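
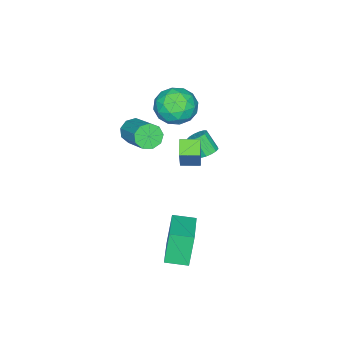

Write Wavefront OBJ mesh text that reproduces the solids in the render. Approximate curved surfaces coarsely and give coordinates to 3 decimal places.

v -1.962 -2.833 1.495
v -1.231 -2.826 0.545
v -2.909 -4.354 0.755
v -2.178 -4.347 -0.195
v -1.758 -4.662 0.882
v -1.172 -3.721 1.34
v -2.968 -3.459 -0.04
v -2.382 -2.518 0.418
v -1.853 -3.212 -0.403
v -1.105 -3.956 0.166
v -3.035 -3.224 1.134
v -2.287 -3.968 1.703
v -1.513 -2.696 1.085
v -2.627 -4.484 0.215
v -2.38 -4.669 0.848
v -1.95 -4.665 0.289
v -1.478 -3.222 1.552
v -1.049 -3.218 0.994
v -1.359 -4.297 1.192
v -3.091 -3.962 0.306
v -2.662 -3.958 -0.252
v -2.19 -2.515 1.011
v -1.76 -2.511 0.452
v -2.781 -2.883 0.108
v -1.449 -2.919 -0.031
v -2.006 -3.813 -0.466
v -2.47 -3.291 -0.375
v -2.126 -2.738 -0.106
v -1.009 -3.356 0.304
v -1.566 -4.25 -0.131
v -1.319 -4.435 0.502
v -0.975 -3.882 0.771
v -1.375 -3.583 -0.254
v -2.574 -2.93 1.431
v -3.131 -3.824 0.996
v -3.165 -3.298 0.529
v -2.821 -2.745 0.798
v -2.134 -3.367 1.766
v -2.691 -4.261 1.331
v -2.014 -4.442 1.406
v -1.67 -3.889 1.675
v -2.765 -3.597 1.554
v 0.808 -0.108 1.079
v 1.71 0.461 2.853
v 1.47 0.337 0.6
v 2.372 0.905 2.374
v 1.348 -0.925 1.066
v 2.25 -0.357 2.84
v 2.01 -0.481 0.587
v 2.912 0.088 2.361
v 1.3 -3.681 1.074
v 1.781 -4.175 1.369
v 2.721 -2.633 2.42
v 2.24 -2.139 2.126
v 1.968 -3.99 0.929
v 2.908 -2.447 1.98
v 1.842 -3.659 0.557
v 2.783 -2.117 1.608
v 1.463 -3.339 0.427
v 2.403 -1.797 1.478
v 1.007 -3.179 0.6
v 1.948 -1.637 1.651
v 0.688 -3.254 0.995
v 1.629 -1.712 2.046
v 0.656 -3.529 1.427
v 1.596 -1.986 2.478
v 0.924 -3.875 1.694
v 1.865 -2.332 2.745
v 1.369 -4.13 1.671
v 2.309 -2.588 2.723
v 3.245 -0.404 -4.491
v 2.73 -0.445 -2.715
v 2.656 0.62 -4.638
v 2.141 0.579 -2.862
v 4.999 0.681 -3.958
v 4.484 0.64 -2.182
v 4.41 1.705 -4.105
v 3.895 1.664 -2.329
v 0.318 -0 0.572
v 0.789 -0.235 0.414
v 0.754 -0.935 1.351
v 0.282 -0.7 1.508
v 0.867 -0.017 0.579
v 0.832 -0.717 1.516
v 0.798 0.206 0.743
v 0.763 -0.494 1.68
v 0.6 0.373 0.861
v 0.565 -0.327 1.798
v 0.326 0.44 0.901
v 0.291 -0.26 1.838
v 0.05 0.39 0.853
v 0.015 -0.31 1.79
v -0.154 0.235 0.729
v -0.189 -0.465 1.666
v -0.232 0.017 0.564
v -0.267 -0.683 1.501
v -0.163 -0.206 0.4
v -0.198 -0.906 1.337
v 0.035 -0.373 0.282
v 0 -1.073 1.219
v 0.309 -0.44 0.242
v 0.274 -1.14 1.179
v 0.585 -0.39 0.29
v 0.55 -1.09 1.227
f 1 38 17
f 38 12 41
f 17 41 6
f 38 41 17
f 1 17 13
f 17 6 18
f 13 18 2
f 17 18 13
f 1 13 22
f 13 2 23
f 22 23 8
f 13 23 22
f 1 22 34
f 22 8 37
f 34 37 11
f 22 37 34
f 1 34 38
f 34 11 42
f 38 42 12
f 34 42 38
f 2 18 29
f 18 6 32
f 29 32 10
f 18 32 29
f 6 41 19
f 41 12 40
f 19 40 5
f 41 40 19
f 12 42 39
f 42 11 35
f 39 35 3
f 42 35 39
f 11 37 36
f 37 8 24
f 36 24 7
f 37 24 36
f 8 23 28
f 23 2 25
f 28 25 9
f 23 25 28
f 4 30 16
f 30 10 31
f 16 31 5
f 30 31 16
f 4 16 14
f 16 5 15
f 14 15 3
f 16 15 14
f 4 14 21
f 14 3 20
f 21 20 7
f 14 20 21
f 4 21 26
f 21 7 27
f 26 27 9
f 21 27 26
f 4 26 30
f 26 9 33
f 30 33 10
f 26 33 30
f 5 31 19
f 31 10 32
f 19 32 6
f 31 32 19
f 3 15 39
f 15 5 40
f 39 40 12
f 15 40 39
f 7 20 36
f 20 3 35
f 36 35 11
f 20 35 36
f 9 27 28
f 27 7 24
f 28 24 8
f 27 24 28
f 10 33 29
f 33 9 25
f 29 25 2
f 33 25 29
f 44 46 43
f 47 44 43
f 43 46 45
f 45 47 43
f 44 50 46
f 48 44 47
f 48 50 44
f 46 50 45
f 49 47 45
f 45 50 49
f 49 48 47
f 50 48 49
f 52 51 55
f 52 55 53
f 53 55 56
f 53 56 54
f 55 51 57
f 55 57 56
f 56 57 58
f 56 58 54
f 57 51 59
f 57 59 58
f 58 59 60
f 58 60 54
f 59 51 61
f 59 61 60
f 60 61 62
f 60 62 54
f 61 51 63
f 61 63 62
f 62 63 64
f 62 64 54
f 63 51 65
f 63 65 64
f 64 65 66
f 64 66 54
f 65 51 67
f 65 67 66
f 66 67 68
f 66 68 54
f 67 51 69
f 67 69 68
f 68 69 70
f 68 70 54
f 69 51 52
f 69 52 70
f 70 52 53
f 70 53 54
f 72 74 71
f 75 72 71
f 71 74 73
f 73 75 71
f 72 78 74
f 76 72 75
f 76 78 72
f 74 78 73
f 77 75 73
f 73 78 77
f 77 76 75
f 78 76 77
f 80 79 83
f 80 83 81
f 81 83 84
f 81 84 82
f 83 79 85
f 83 85 84
f 84 85 86
f 84 86 82
f 85 79 87
f 85 87 86
f 86 87 88
f 86 88 82
f 87 79 89
f 87 89 88
f 88 89 90
f 88 90 82
f 89 79 91
f 89 91 90
f 90 91 92
f 90 92 82
f 91 79 93
f 91 93 92
f 92 93 94
f 92 94 82
f 93 79 95
f 93 95 94
f 94 95 96
f 94 96 82
f 95 79 97
f 95 97 96
f 96 97 98
f 96 98 82
f 97 79 99
f 97 99 98
f 98 99 100
f 98 100 82
f 99 79 101
f 99 101 100
f 100 101 102
f 100 102 82
f 101 79 103
f 101 103 102
f 102 103 104
f 102 104 82
f 103 79 80
f 103 80 104
f 104 80 81
f 104 81 82



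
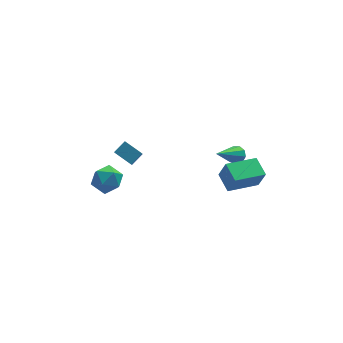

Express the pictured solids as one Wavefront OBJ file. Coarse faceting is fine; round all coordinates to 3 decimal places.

v -2.311 0.641 -1.118
v -2.469 0.128 -0.525
v -1.673 0.946 -0.684
v -1.83 0.433 -0.091
v -1.63 -0.113 -1.589
v -1.787 -0.626 -0.996
v -0.991 0.192 -1.155
v -1.149 -0.321 -0.562
v 4.53 1.816 -4.408
v 4.911 1.418 -4.26
v 3.15 0.984 -3.092
v 4.945 1.728 -4.027
v 4.786 2.08 -3.972
v 4.507 2.308 -4.121
v 4.239 2.305 -4.404
v 4.107 2.074 -4.689
v 4.173 1.721 -4.842
v 4.406 1.413 -4.792
v 4.698 1.293 -4.562
v -3.148 1.611 -3.515
v -2.425 1.48 -2.97
v -2.995 0.24 -4.05
v -2.272 0.109 -3.505
v -3.109 0.179 -3.145
v -3.204 1.026 -2.814
v -2.216 0.694 -4.206
v -2.311 1.541 -3.875
v -1.849 0.913 -3.397
v -2.401 0.595 -2.741
v -3.019 1.125 -4.279
v -3.571 0.807 -3.623
v 2.794 -2.142 -3.06
v 3.059 -2.463 -1.914
v 2.648 -1.043 -2.718
v 2.913 -1.365 -1.572
v 4.527 -1.815 -3.368
v 4.792 -2.137 -2.222
v 4.381 -0.717 -3.026
v 4.646 -1.038 -1.88
f 2 4 1
f 5 2 1
f 1 4 3
f 3 5 1
f 2 8 4
f 6 2 5
f 6 8 2
f 4 8 3
f 7 5 3
f 3 8 7
f 7 6 5
f 8 6 7
f 10 9 12
f 10 12 11
f 12 9 13
f 12 13 11
f 13 9 14
f 13 14 11
f 14 9 15
f 14 15 11
f 15 9 16
f 15 16 11
f 16 9 17
f 16 17 11
f 17 9 18
f 17 18 11
f 18 9 19
f 18 19 11
f 19 9 10
f 19 10 11
f 20 31 25
f 20 25 21
f 20 21 27
f 20 27 30
f 20 30 31
f 21 25 29
f 25 31 24
f 31 30 22
f 30 27 26
f 27 21 28
f 23 29 24
f 23 24 22
f 23 22 26
f 23 26 28
f 23 28 29
f 24 29 25
f 22 24 31
f 26 22 30
f 28 26 27
f 29 28 21
f 33 35 32
f 36 33 32
f 32 35 34
f 34 36 32
f 33 39 35
f 37 33 36
f 37 39 33
f 35 39 34
f 38 36 34
f 34 39 38
f 38 37 36
f 39 37 38



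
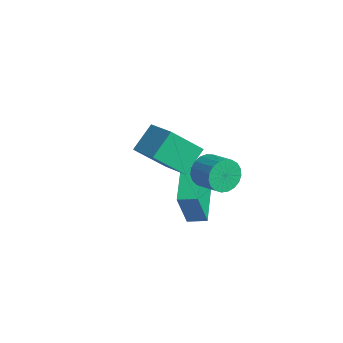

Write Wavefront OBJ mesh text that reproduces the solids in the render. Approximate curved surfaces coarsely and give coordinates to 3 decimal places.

v -0.864 0.516 -2.371
v -0.583 -0.185 -0.304
v -0.27 1.263 -2.198
v 0.011 0.563 -0.132
v 0.829 -0.683 -3.008
v 1.11 -1.383 -0.942
v 1.423 0.065 -2.836
v 1.704 -0.636 -0.769
v -1.322 -0.253 1.557
v -0.829 -0.51 1.142
v -1.711 -1.29 1.738
v -1.218 -1.547 1.323
v -1.046 -1.272 1.937
v -0.806 -0.631 1.825
v -1.734 -1.169 1.055
v -1.494 -0.528 0.943
v -1.084 -1.076 0.832
v -0.659 -1.14 1.377
v -1.881 -0.66 1.503
v -1.456 -0.724 2.048
v 1.183 0.138 0.578
v 1.504 -0.24 -0.198
v 2.797 -0.056 0.247
v 2.477 0.322 1.022
v 1.484 0.13 -0.292
v 2.777 0.314 0.153
v 1.412 0.502 -0.236
v 2.705 0.685 0.209
v 1.3 0.811 -0.04
v 2.594 0.994 0.405
v 1.169 1.003 0.264
v 2.462 1.186 0.709
v 1.04 1.046 0.621
v 2.333 1.229 1.066
v 0.935 0.932 0.971
v 2.229 1.115 1.416
v 0.874 0.681 1.253
v 2.167 0.864 1.698
v 0.866 0.336 1.418
v 2.159 0.519 1.863
v 0.913 -0.044 1.438
v 2.206 0.14 1.883
v 1.007 -0.391 1.309
v 2.3 -0.208 1.754
v 1.131 -0.647 1.053
v 2.424 -0.464 1.498
v 1.264 -0.768 0.715
v 2.558 -0.584 1.16
v 1.384 -0.731 0.354
v 2.677 -0.548 0.799
v 1.468 -0.545 0.031
v 2.762 -0.361 0.476
v 0.672 -3.355 3.062
v 0.277 -2.213 4.065
v 1.07 -1.939 1.606
v 0.675 -0.797 2.608
v 2.285 -3.263 3.592
v 1.89 -2.121 4.594
v 2.683 -1.847 2.135
v 2.288 -0.705 3.138
f 2 4 1
f 5 2 1
f 1 4 3
f 3 5 1
f 2 8 4
f 6 2 5
f 6 8 2
f 4 8 3
f 7 5 3
f 3 8 7
f 7 6 5
f 8 6 7
f 9 20 14
f 9 14 10
f 9 10 16
f 9 16 19
f 9 19 20
f 10 14 18
f 14 20 13
f 20 19 11
f 19 16 15
f 16 10 17
f 12 18 13
f 12 13 11
f 12 11 15
f 12 15 17
f 12 17 18
f 13 18 14
f 11 13 20
f 15 11 19
f 17 15 16
f 18 17 10
f 22 21 25
f 22 25 23
f 23 25 26
f 23 26 24
f 25 21 27
f 25 27 26
f 26 27 28
f 26 28 24
f 27 21 29
f 27 29 28
f 28 29 30
f 28 30 24
f 29 21 31
f 29 31 30
f 30 31 32
f 30 32 24
f 31 21 33
f 31 33 32
f 32 33 34
f 32 34 24
f 33 21 35
f 33 35 34
f 34 35 36
f 34 36 24
f 35 21 37
f 35 37 36
f 36 37 38
f 36 38 24
f 37 21 39
f 37 39 38
f 38 39 40
f 38 40 24
f 39 21 41
f 39 41 40
f 40 41 42
f 40 42 24
f 41 21 43
f 41 43 42
f 42 43 44
f 42 44 24
f 43 21 45
f 43 45 44
f 44 45 46
f 44 46 24
f 45 21 47
f 45 47 46
f 46 47 48
f 46 48 24
f 47 21 49
f 47 49 48
f 48 49 50
f 48 50 24
f 49 21 51
f 49 51 50
f 50 51 52
f 50 52 24
f 51 21 22
f 51 22 52
f 52 22 23
f 52 23 24
f 54 56 53
f 57 54 53
f 53 56 55
f 55 57 53
f 54 60 56
f 58 54 57
f 58 60 54
f 56 60 55
f 59 57 55
f 55 60 59
f 59 58 57
f 60 58 59



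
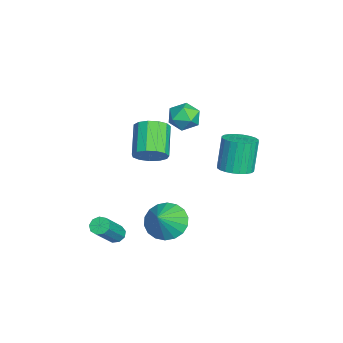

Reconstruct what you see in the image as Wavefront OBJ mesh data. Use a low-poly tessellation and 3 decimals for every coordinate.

v 0.742 -2.575 -3.984
v 1.013 -2.132 -4.015
v 2.25 -2.783 -2.488
v 1.978 -3.225 -2.456
v 0.746 -2.095 -3.783
v 1.983 -2.746 -2.256
v 0.477 -2.283 -3.645
v 1.714 -2.933 -2.117
v 0.332 -2.607 -3.665
v 1.568 -3.257 -2.138
v 0.378 -2.916 -3.835
v 1.615 -3.566 -2.307
v 0.595 -3.066 -4.074
v 1.832 -3.716 -2.547
v 0.88 -2.986 -4.271
v 2.117 -3.636 -2.744
v 1.101 -2.713 -4.333
v 2.337 -3.364 -2.806
v 1.153 -2.376 -4.232
v 2.39 -3.027 -2.705
v 0.811 -0.208 -3.005
v 1.58 -0.245 -3.763
v 1.849 -0.592 -1.935
v 1.597 0.213 -3.616
v 1.458 0.586 -3.347
v 1.192 0.803 -3.011
v 0.85 0.82 -2.674
v 0.5 0.633 -2.402
v 0.212 0.279 -2.25
v 0.043 -0.171 -2.247
v 0.025 -0.628 -2.395
v 0.164 -1.002 -2.663
v 0.43 -1.218 -3
v 0.772 -1.235 -3.337
v 1.122 -1.048 -3.609
v 1.41 -0.694 -3.761
v -3.255 3.051 -2.18
v -2.408 2.884 -1.891
v -2.979 3.101 -0.092
v -3.825 3.269 -0.38
v -2.399 3.237 -1.931
v -2.97 3.454 -0.131
v -2.521 3.561 -2.008
v -3.092 3.779 -0.209
v -2.754 3.808 -2.112
v -3.325 4.025 -0.313
v -3.063 3.94 -2.226
v -3.634 4.157 -0.427
v -3.402 3.936 -2.333
v -3.973 4.153 -0.534
v -3.718 3.798 -2.417
v -4.289 4.015 -0.618
v -3.963 3.546 -2.464
v -4.534 3.763 -0.665
v -4.101 3.219 -2.468
v -4.672 3.436 -0.669
v -4.11 2.866 -2.429
v -4.681 3.083 -0.629
v -3.988 2.541 -2.351
v -4.559 2.759 -0.552
v -3.755 2.295 -2.247
v -4.326 2.512 -0.448
v -3.446 2.163 -2.133
v -4.017 2.38 -0.334
v -3.107 2.167 -2.026
v -3.678 2.384 -0.227
v -2.791 2.305 -1.942
v -3.362 2.522 -0.143
v -2.546 2.557 -1.895
v -3.117 2.774 -0.096
v -3.483 1.114 1.614
v -2.867 1.297 2.22
v -2.873 -0.157 1.38
v -2.257 0.026 1.986
v -3.093 -0.113 2.234
v -3.47 0.672 2.379
v -2.27 0.468 1.221
v -2.647 1.253 1.366
v -2.117 0.898 1.977
v -2.626 0.539 2.603
v -3.114 0.601 0.997
v -3.623 0.242 1.623
v 0.673 -0.919 1.458
v 1.145 -0.615 2.11
v -0.322 -0.577 3.153
v -0.793 -0.881 2.502
v 0.982 -0.228 1.867
v -0.485 -0.191 2.911
v 0.721 -0.061 1.495
v -0.745 -0.023 2.538
v 0.445 -0.166 1.111
v -1.021 -0.129 2.154
v 0.241 -0.51 0.837
v -1.225 -0.473 1.88
v 0.175 -0.984 0.76
v -1.291 -0.947 1.804
v 0.267 -1.437 0.906
v -1.2 -1.4 1.949
v 0.487 -1.726 1.226
v -0.979 -1.688 2.27
v 0.767 -1.758 1.621
v -0.699 -1.721 2.664
v 1.017 -1.524 1.963
v -0.449 -1.486 3.007
v 1.158 -1.098 2.146
v -0.309 -1.06 3.189
f 2 1 5
f 2 5 3
f 3 5 6
f 3 6 4
f 5 1 7
f 5 7 6
f 6 7 8
f 6 8 4
f 7 1 9
f 7 9 8
f 8 9 10
f 8 10 4
f 9 1 11
f 9 11 10
f 10 11 12
f 10 12 4
f 11 1 13
f 11 13 12
f 12 13 14
f 12 14 4
f 13 1 15
f 13 15 14
f 14 15 16
f 14 16 4
f 15 1 17
f 15 17 16
f 16 17 18
f 16 18 4
f 17 1 19
f 17 19 18
f 18 19 20
f 18 20 4
f 19 1 2
f 19 2 20
f 20 2 3
f 20 3 4
f 22 21 24
f 22 24 23
f 24 21 25
f 24 25 23
f 25 21 26
f 25 26 23
f 26 21 27
f 26 27 23
f 27 21 28
f 27 28 23
f 28 21 29
f 28 29 23
f 29 21 30
f 29 30 23
f 30 21 31
f 30 31 23
f 31 21 32
f 31 32 23
f 32 21 33
f 32 33 23
f 33 21 34
f 33 34 23
f 34 21 35
f 34 35 23
f 35 21 36
f 35 36 23
f 36 21 22
f 36 22 23
f 38 37 41
f 38 41 39
f 39 41 42
f 39 42 40
f 41 37 43
f 41 43 42
f 42 43 44
f 42 44 40
f 43 37 45
f 43 45 44
f 44 45 46
f 44 46 40
f 45 37 47
f 45 47 46
f 46 47 48
f 46 48 40
f 47 37 49
f 47 49 48
f 48 49 50
f 48 50 40
f 49 37 51
f 49 51 50
f 50 51 52
f 50 52 40
f 51 37 53
f 51 53 52
f 52 53 54
f 52 54 40
f 53 37 55
f 53 55 54
f 54 55 56
f 54 56 40
f 55 37 57
f 55 57 56
f 56 57 58
f 56 58 40
f 57 37 59
f 57 59 58
f 58 59 60
f 58 60 40
f 59 37 61
f 59 61 60
f 60 61 62
f 60 62 40
f 61 37 63
f 61 63 62
f 62 63 64
f 62 64 40
f 63 37 65
f 63 65 64
f 64 65 66
f 64 66 40
f 65 37 67
f 65 67 66
f 66 67 68
f 66 68 40
f 67 37 69
f 67 69 68
f 68 69 70
f 68 70 40
f 69 37 38
f 69 38 70
f 70 38 39
f 70 39 40
f 71 82 76
f 71 76 72
f 71 72 78
f 71 78 81
f 71 81 82
f 72 76 80
f 76 82 75
f 82 81 73
f 81 78 77
f 78 72 79
f 74 80 75
f 74 75 73
f 74 73 77
f 74 77 79
f 74 79 80
f 75 80 76
f 73 75 82
f 77 73 81
f 79 77 78
f 80 79 72
f 84 83 87
f 84 87 85
f 85 87 88
f 85 88 86
f 87 83 89
f 87 89 88
f 88 89 90
f 88 90 86
f 89 83 91
f 89 91 90
f 90 91 92
f 90 92 86
f 91 83 93
f 91 93 92
f 92 93 94
f 92 94 86
f 93 83 95
f 93 95 94
f 94 95 96
f 94 96 86
f 95 83 97
f 95 97 96
f 96 97 98
f 96 98 86
f 97 83 99
f 97 99 98
f 98 99 100
f 98 100 86
f 99 83 101
f 99 101 100
f 100 101 102
f 100 102 86
f 101 83 103
f 101 103 102
f 102 103 104
f 102 104 86
f 103 83 105
f 103 105 104
f 104 105 106
f 104 106 86
f 105 83 84
f 105 84 106
f 106 84 85
f 106 85 86



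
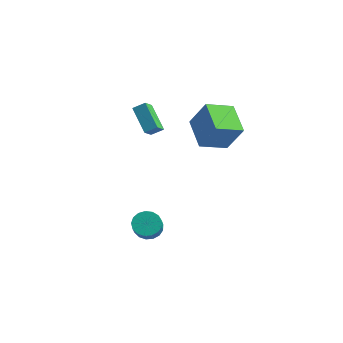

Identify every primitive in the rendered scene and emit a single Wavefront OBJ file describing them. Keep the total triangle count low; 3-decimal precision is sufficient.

v 1.306 -3.09 -3.628
v 1.837 -2.458 -3.478
v 2.646 -3.417 -2.301
v 2.114 -4.05 -2.452
v 1.536 -2.394 -3.219
v 2.345 -3.353 -2.043
v 1.182 -2.49 -3.054
v 1.991 -3.449 -1.877
v 0.857 -2.723 -3.02
v 1.666 -3.683 -1.844
v 0.634 -3.041 -3.126
v 1.443 -4 -1.95
v 0.565 -3.37 -3.347
v 1.374 -4.329 -2.17
v 0.666 -3.635 -3.632
v 1.475 -4.594 -2.456
v 0.913 -3.775 -3.916
v 1.722 -4.734 -2.74
v 1.25 -3.758 -4.135
v 2.059 -4.717 -2.958
v 1.6 -3.589 -4.237
v 2.409 -4.548 -3.06
v 1.883 -3.305 -4.2
v 2.691 -4.264 -3.023
v 2.033 -2.972 -4.032
v 2.842 -3.931 -2.855
v 2.016 -2.666 -3.771
v 2.825 -3.625 -2.595
v 0.544 -2.534 3.417
v -0.865 -2.015 4.549
v 0.349 -1.823 2.849
v -1.059 -1.305 3.981
v 1.059 -2.055 3.839
v -0.349 -1.537 4.971
v 0.865 -1.345 3.271
v -0.544 -0.826 4.403
v 2.997 1.453 1.407
v 2.338 -0.108 1.982
v 1.351 2.455 2.242
v 0.692 0.893 2.817
v 4.008 1.667 3.143
v 3.349 0.105 3.718
v 2.362 2.668 3.978
v 1.703 1.107 4.553
f 2 1 5
f 2 5 3
f 3 5 6
f 3 6 4
f 5 1 7
f 5 7 6
f 6 7 8
f 6 8 4
f 7 1 9
f 7 9 8
f 8 9 10
f 8 10 4
f 9 1 11
f 9 11 10
f 10 11 12
f 10 12 4
f 11 1 13
f 11 13 12
f 12 13 14
f 12 14 4
f 13 1 15
f 13 15 14
f 14 15 16
f 14 16 4
f 15 1 17
f 15 17 16
f 16 17 18
f 16 18 4
f 17 1 19
f 17 19 18
f 18 19 20
f 18 20 4
f 19 1 21
f 19 21 20
f 20 21 22
f 20 22 4
f 21 1 23
f 21 23 22
f 22 23 24
f 22 24 4
f 23 1 25
f 23 25 24
f 24 25 26
f 24 26 4
f 25 1 27
f 25 27 26
f 26 27 28
f 26 28 4
f 27 1 2
f 27 2 28
f 28 2 3
f 28 3 4
f 30 32 29
f 33 30 29
f 29 32 31
f 31 33 29
f 30 36 32
f 34 30 33
f 34 36 30
f 32 36 31
f 35 33 31
f 31 36 35
f 35 34 33
f 36 34 35
f 38 40 37
f 41 38 37
f 37 40 39
f 39 41 37
f 38 44 40
f 42 38 41
f 42 44 38
f 40 44 39
f 43 41 39
f 39 44 43
f 43 42 41
f 44 42 43



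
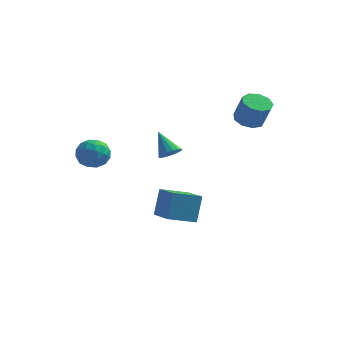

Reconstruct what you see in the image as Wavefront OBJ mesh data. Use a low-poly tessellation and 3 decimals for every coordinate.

v 3.643 3.754 1.476
v 4.364 3.527 1.157
v 4.878 3.239 2.526
v 4.157 3.466 2.844
v 4.369 4.076 1.271
v 4.883 3.788 2.639
v 4.034 4.475 1.481
v 4.548 4.187 2.849
v 3.516 4.536 1.688
v 4.031 4.248 3.056
v 3.058 4.231 1.796
v 3.572 3.943 3.164
v 2.873 3.703 1.754
v 3.387 3.415 3.123
v 3.049 3.199 1.582
v 3.563 2.911 2.951
v 3.502 2.955 1.36
v 4.016 2.666 2.729
v 4.021 3.084 1.192
v 4.536 2.796 2.561
v 0.975 -0.795 0.754
v 1.224 -1.191 1.16
v 0.165 -0.185 1.846
v 1.408 -0.959 1.166
v 1.492 -0.688 1.078
v 1.458 -0.442 0.916
v 1.314 -0.277 0.716
v 1.091 -0.23 0.525
v 0.842 -0.313 0.387
v 0.623 -0.506 0.332
v 0.485 -0.765 0.375
v 0.459 -1.031 0.504
v 0.551 -1.243 0.69
v 0.74 -1.352 0.891
v 0.983 -1.333 1.06
v -0.47 1.075 -4.599
v -0.391 1.761 -3.123
v 0.806 1.828 -5.019
v 0.885 2.515 -3.542
v 0.735 -0.575 -3.898
v 0.814 0.112 -2.421
v 2.011 0.179 -4.317
v 2.09 0.865 -2.841
v -3.002 -1.407 0.834
v -2.389 -1.532 1.502
v -2.591 -2.688 0.218
v -1.978 -2.813 0.886
v -2.872 -2.863 1.071
v -3.127 -2.071 1.452
v -1.853 -2.149 0.268
v -2.108 -1.357 0.649
v -1.679 -1.99 1.152
v -2.309 -2.431 1.648
v -2.671 -1.789 0.072
v -3.301 -2.23 0.568
v -2.732 -1.357 1.222
v -2.248 -2.863 0.498
v -2.774 -2.892 0.607
v -2.413 -2.965 0.999
v -3.165 -1.674 1.193
v -2.805 -1.747 1.585
v -3.089 -2.529 1.332
v -2.175 -2.473 0.135
v -1.815 -2.546 0.527
v -2.567 -1.255 0.721
v -2.206 -1.328 1.113
v -1.891 -1.691 0.388
v -1.954 -1.699 1.409
v -1.712 -2.453 1.047
v -1.639 -2.063 0.684
v -1.789 -1.597 0.908
v -2.324 -1.959 1.701
v -2.082 -2.712 1.338
v -2.608 -2.741 1.447
v -2.758 -2.276 1.671
v -1.907 -2.228 1.495
v -2.898 -1.508 0.382
v -2.656 -2.261 0.019
v -2.222 -1.944 0.049
v -2.372 -1.479 0.273
v -3.268 -1.767 0.673
v -3.026 -2.521 0.311
v -3.191 -2.623 0.812
v -3.341 -2.157 1.036
v -3.073 -1.992 0.225
f 2 1 5
f 2 5 3
f 3 5 6
f 3 6 4
f 5 1 7
f 5 7 6
f 6 7 8
f 6 8 4
f 7 1 9
f 7 9 8
f 8 9 10
f 8 10 4
f 9 1 11
f 9 11 10
f 10 11 12
f 10 12 4
f 11 1 13
f 11 13 12
f 12 13 14
f 12 14 4
f 13 1 15
f 13 15 14
f 14 15 16
f 14 16 4
f 15 1 17
f 15 17 16
f 16 17 18
f 16 18 4
f 17 1 19
f 17 19 18
f 18 19 20
f 18 20 4
f 19 1 2
f 19 2 20
f 20 2 3
f 20 3 4
f 22 21 24
f 22 24 23
f 24 21 25
f 24 25 23
f 25 21 26
f 25 26 23
f 26 21 27
f 26 27 23
f 27 21 28
f 27 28 23
f 28 21 29
f 28 29 23
f 29 21 30
f 29 30 23
f 30 21 31
f 30 31 23
f 31 21 32
f 31 32 23
f 32 21 33
f 32 33 23
f 33 21 34
f 33 34 23
f 34 21 35
f 34 35 23
f 35 21 22
f 35 22 23
f 37 39 36
f 40 37 36
f 36 39 38
f 38 40 36
f 37 43 39
f 41 37 40
f 41 43 37
f 39 43 38
f 42 40 38
f 38 43 42
f 42 41 40
f 43 41 42
f 44 81 60
f 81 55 84
f 60 84 49
f 81 84 60
f 44 60 56
f 60 49 61
f 56 61 45
f 60 61 56
f 44 56 65
f 56 45 66
f 65 66 51
f 56 66 65
f 44 65 77
f 65 51 80
f 77 80 54
f 65 80 77
f 44 77 81
f 77 54 85
f 81 85 55
f 77 85 81
f 45 61 72
f 61 49 75
f 72 75 53
f 61 75 72
f 49 84 62
f 84 55 83
f 62 83 48
f 84 83 62
f 55 85 82
f 85 54 78
f 82 78 46
f 85 78 82
f 54 80 79
f 80 51 67
f 79 67 50
f 80 67 79
f 51 66 71
f 66 45 68
f 71 68 52
f 66 68 71
f 47 73 59
f 73 53 74
f 59 74 48
f 73 74 59
f 47 59 57
f 59 48 58
f 57 58 46
f 59 58 57
f 47 57 64
f 57 46 63
f 64 63 50
f 57 63 64
f 47 64 69
f 64 50 70
f 69 70 52
f 64 70 69
f 47 69 73
f 69 52 76
f 73 76 53
f 69 76 73
f 48 74 62
f 74 53 75
f 62 75 49
f 74 75 62
f 46 58 82
f 58 48 83
f 82 83 55
f 58 83 82
f 50 63 79
f 63 46 78
f 79 78 54
f 63 78 79
f 52 70 71
f 70 50 67
f 71 67 51
f 70 67 71
f 53 76 72
f 76 52 68
f 72 68 45
f 76 68 72



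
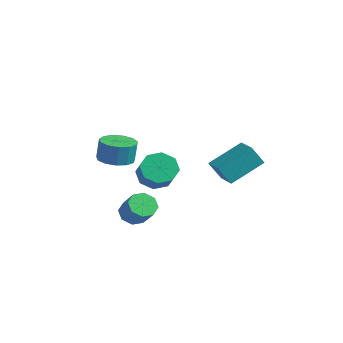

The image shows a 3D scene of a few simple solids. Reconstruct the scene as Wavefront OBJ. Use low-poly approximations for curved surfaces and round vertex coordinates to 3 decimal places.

v -0.284 0.243 -0.516
v 0.17 -0.298 -1.238
v 1.079 -0.804 -0.286
v 0.624 -0.263 0.436
v 0.479 0.407 -1.157
v 1.387 -0.1 -0.205
v 0.341 1.015 -0.701
v 1.249 0.508 0.251
v -0.164 1.172 -0.137
v 0.744 0.665 0.815
v -0.739 0.784 0.206
v 0.17 0.278 1.158
v -1.047 0.08 0.125
v -0.139 -0.427 1.077
v -0.909 -0.528 -0.331
v -0.001 -1.035 0.621
v -0.404 -0.685 -0.895
v 0.504 -1.192 0.057
v 0.637 -3.096 2.005
v 1.368 -3.685 2.052
v 1.415 -3.532 3.242
v 0.683 -2.944 3.195
v 1.571 -3.2 1.982
v 1.617 -3.047 3.171
v 1.476 -2.683 1.919
v 1.523 -2.53 3.109
v 1.115 -2.297 1.884
v 1.162 -2.144 3.073
v 0.603 -2.165 1.887
v 0.649 -2.012 3.076
v 0.1 -2.328 1.928
v 0.147 -2.175 3.117
v -0.231 -2.736 1.993
v -0.185 -2.583 3.182
v -0.288 -3.258 2.062
v -0.241 -3.105 3.252
v -0.05 -3.729 2.114
v -0.004 -3.576 3.303
v 0.405 -3.999 2.13
v 0.452 -3.846 3.32
v 0.934 -3.982 2.108
v 0.981 -3.829 3.297
v 1.488 -2.743 -1.493
v 1.918 -3.183 -1.972
v 2.862 -3.357 -0.967
v 2.432 -2.917 -0.487
v 2.059 -2.604 -2.005
v 3.003 -2.778 -1
v 1.866 -2.107 -1.738
v 2.81 -2.28 -0.732
v 1.451 -1.982 -1.327
v 2.395 -2.155 -0.322
v 1.058 -2.303 -1.013
v 2.002 -2.477 -0.008
v 0.917 -2.882 -0.98
v 1.861 -3.056 0.025
v 1.11 -3.38 -1.248
v 2.054 -3.553 -0.242
v 1.525 -3.505 -1.658
v 2.469 -3.678 -0.653
v 2.979 1.481 0.664
v 3.461 3.276 1.705
v 1.789 1.928 0.445
v 2.271 3.723 1.486
v 3.369 1.997 -0.406
v 3.851 3.792 0.635
v 2.179 2.444 -0.625
v 2.661 4.239 0.416
f 2 1 5
f 2 5 3
f 3 5 6
f 3 6 4
f 5 1 7
f 5 7 6
f 6 7 8
f 6 8 4
f 7 1 9
f 7 9 8
f 8 9 10
f 8 10 4
f 9 1 11
f 9 11 10
f 10 11 12
f 10 12 4
f 11 1 13
f 11 13 12
f 12 13 14
f 12 14 4
f 13 1 15
f 13 15 14
f 14 15 16
f 14 16 4
f 15 1 17
f 15 17 16
f 16 17 18
f 16 18 4
f 17 1 2
f 17 2 18
f 18 2 3
f 18 3 4
f 20 19 23
f 20 23 21
f 21 23 24
f 21 24 22
f 23 19 25
f 23 25 24
f 24 25 26
f 24 26 22
f 25 19 27
f 25 27 26
f 26 27 28
f 26 28 22
f 27 19 29
f 27 29 28
f 28 29 30
f 28 30 22
f 29 19 31
f 29 31 30
f 30 31 32
f 30 32 22
f 31 19 33
f 31 33 32
f 32 33 34
f 32 34 22
f 33 19 35
f 33 35 34
f 34 35 36
f 34 36 22
f 35 19 37
f 35 37 36
f 36 37 38
f 36 38 22
f 37 19 39
f 37 39 38
f 38 39 40
f 38 40 22
f 39 19 41
f 39 41 40
f 40 41 42
f 40 42 22
f 41 19 20
f 41 20 42
f 42 20 21
f 42 21 22
f 44 43 47
f 44 47 45
f 45 47 48
f 45 48 46
f 47 43 49
f 47 49 48
f 48 49 50
f 48 50 46
f 49 43 51
f 49 51 50
f 50 51 52
f 50 52 46
f 51 43 53
f 51 53 52
f 52 53 54
f 52 54 46
f 53 43 55
f 53 55 54
f 54 55 56
f 54 56 46
f 55 43 57
f 55 57 56
f 56 57 58
f 56 58 46
f 57 43 59
f 57 59 58
f 58 59 60
f 58 60 46
f 59 43 44
f 59 44 60
f 60 44 45
f 60 45 46
f 62 64 61
f 65 62 61
f 61 64 63
f 63 65 61
f 62 68 64
f 66 62 65
f 66 68 62
f 64 68 63
f 67 65 63
f 63 68 67
f 67 66 65
f 68 66 67



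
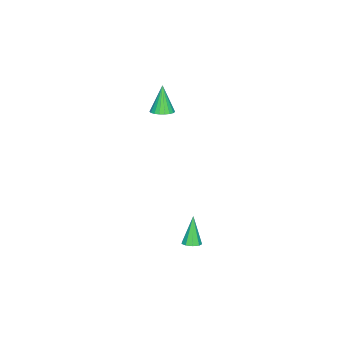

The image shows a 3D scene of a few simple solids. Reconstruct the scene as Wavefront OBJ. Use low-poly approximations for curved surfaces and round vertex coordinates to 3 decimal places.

v 3.607 2.254 -4.588
v 4.123 2.165 -4.391
v 2.913 2.006 -2.892
v 4.038 2.538 -4.371
v 3.751 2.778 -4.453
v 3.397 2.774 -4.598
v 3.141 2.526 -4.739
v 3.103 2.151 -4.81
v 3.3 1.825 -4.777
v 3.642 1.7 -4.656
v 3.966 1.834 -4.503
v -0.161 -1.451 2.555
v 0.483 -1.292 2.779
v -0.699 -1.709 4.285
v 0.354 -1.032 2.778
v 0.135 -0.843 2.738
v -0.134 -0.76 2.667
v -0.408 -0.796 2.576
v -0.64 -0.946 2.481
v -0.788 -1.182 2.4
v -0.828 -1.465 2.345
v -0.753 -1.746 2.327
v -0.575 -1.975 2.348
v -0.326 -2.114 2.405
v -0.048 -2.138 2.488
v 0.211 -2.043 2.582
v 0.405 -1.846 2.672
v 0.501 -1.581 2.742
f 2 1 4
f 2 4 3
f 4 1 5
f 4 5 3
f 5 1 6
f 5 6 3
f 6 1 7
f 6 7 3
f 7 1 8
f 7 8 3
f 8 1 9
f 8 9 3
f 9 1 10
f 9 10 3
f 10 1 11
f 10 11 3
f 11 1 2
f 11 2 3
f 13 12 15
f 13 15 14
f 15 12 16
f 15 16 14
f 16 12 17
f 16 17 14
f 17 12 18
f 17 18 14
f 18 12 19
f 18 19 14
f 19 12 20
f 19 20 14
f 20 12 21
f 20 21 14
f 21 12 22
f 21 22 14
f 22 12 23
f 22 23 14
f 23 12 24
f 23 24 14
f 24 12 25
f 24 25 14
f 25 12 26
f 25 26 14
f 26 12 27
f 26 27 14
f 27 12 28
f 27 28 14
f 28 12 13
f 28 13 14



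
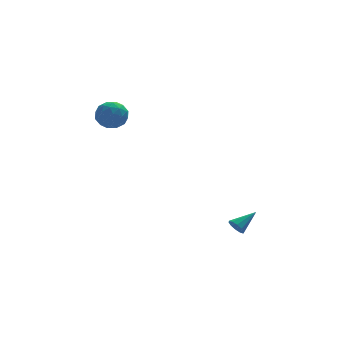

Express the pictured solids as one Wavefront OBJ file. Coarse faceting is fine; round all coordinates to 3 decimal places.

v -4.222 2.822 4.141
v -3.637 3.339 3.645
v -3.623 1.581 3.555
v -3.038 2.098 3.059
v -2.949 2.052 3.979
v -3.319 2.819 4.341
v -3.941 2.101 2.859
v -4.311 2.868 3.221
v -3.463 2.893 2.853
v -2.85 2.863 3.545
v -4.41 2.057 3.655
v -3.797 2.027 4.347
v -3.982 3.189 3.944
v -3.278 1.731 3.256
v -3.226 1.703 3.796
v -2.882 2.007 3.505
v -3.795 2.884 4.353
v -3.451 3.187 4.062
v -3.047 2.431 4.258
v -3.809 1.733 3.138
v -3.465 2.036 2.847
v -4.378 2.913 3.695
v -4.034 3.217 3.404
v -4.213 2.489 2.942
v -3.536 3.231 3.187
v -3.184 2.502 2.843
v -3.715 2.504 2.725
v -3.932 2.955 2.938
v -3.175 3.213 3.594
v -2.823 2.484 3.249
v -2.771 2.457 3.79
v -2.988 2.907 4.003
v -3.073 2.951 3.128
v -4.437 2.436 3.951
v -4.085 1.707 3.606
v -4.272 2.013 3.197
v -4.489 2.463 3.41
v -4.076 2.418 4.357
v -3.724 1.689 4.013
v -3.328 1.965 4.262
v -3.545 2.416 4.475
v -4.187 1.969 4.072
v 2.099 -0.763 -3.559
v 2.386 -1.199 -3.731
v 3.261 -0.277 -2.841
v 2.424 -0.95 -3.96
v 2.338 -0.631 -4.036
v 2.16 -0.361 -3.93
v 1.958 -0.245 -3.682
v 1.811 -0.327 -3.387
v 1.773 -0.575 -3.157
v 1.859 -0.895 -3.081
v 2.037 -1.164 -3.188
v 2.239 -1.28 -3.436
f 1 38 17
f 38 12 41
f 17 41 6
f 38 41 17
f 1 17 13
f 17 6 18
f 13 18 2
f 17 18 13
f 1 13 22
f 13 2 23
f 22 23 8
f 13 23 22
f 1 22 34
f 22 8 37
f 34 37 11
f 22 37 34
f 1 34 38
f 34 11 42
f 38 42 12
f 34 42 38
f 2 18 29
f 18 6 32
f 29 32 10
f 18 32 29
f 6 41 19
f 41 12 40
f 19 40 5
f 41 40 19
f 12 42 39
f 42 11 35
f 39 35 3
f 42 35 39
f 11 37 36
f 37 8 24
f 36 24 7
f 37 24 36
f 8 23 28
f 23 2 25
f 28 25 9
f 23 25 28
f 4 30 16
f 30 10 31
f 16 31 5
f 30 31 16
f 4 16 14
f 16 5 15
f 14 15 3
f 16 15 14
f 4 14 21
f 14 3 20
f 21 20 7
f 14 20 21
f 4 21 26
f 21 7 27
f 26 27 9
f 21 27 26
f 4 26 30
f 26 9 33
f 30 33 10
f 26 33 30
f 5 31 19
f 31 10 32
f 19 32 6
f 31 32 19
f 3 15 39
f 15 5 40
f 39 40 12
f 15 40 39
f 7 20 36
f 20 3 35
f 36 35 11
f 20 35 36
f 9 27 28
f 27 7 24
f 28 24 8
f 27 24 28
f 10 33 29
f 33 9 25
f 29 25 2
f 33 25 29
f 44 43 46
f 44 46 45
f 46 43 47
f 46 47 45
f 47 43 48
f 47 48 45
f 48 43 49
f 48 49 45
f 49 43 50
f 49 50 45
f 50 43 51
f 50 51 45
f 51 43 52
f 51 52 45
f 52 43 53
f 52 53 45
f 53 43 54
f 53 54 45
f 54 43 44
f 54 44 45



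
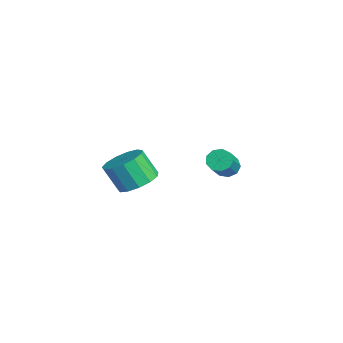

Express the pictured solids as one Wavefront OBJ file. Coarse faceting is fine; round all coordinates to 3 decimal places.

v 2.516 -3.6 2.731
v 3.339 -4.268 2.69
v 2.886 -4.908 4.027
v 2.064 -4.24 4.069
v 3.529 -3.785 2.986
v 3.076 -4.425 4.323
v 3.397 -3.243 3.201
v 2.945 -3.883 4.538
v 2.986 -2.815 3.266
v 2.534 -3.455 4.604
v 2.426 -2.636 3.162
v 1.973 -3.276 4.5
v 1.894 -2.763 2.922
v 1.442 -3.403 4.259
v 1.56 -3.156 2.62
v 1.108 -3.796 3.958
v 1.53 -3.69 2.355
v 1.077 -4.33 3.692
v 1.812 -4.195 2.208
v 1.36 -4.835 3.545
v 2.318 -4.512 2.228
v 1.866 -5.152 3.565
v 2.887 -4.539 2.408
v 2.435 -5.179 3.745
v -2.996 2.166 -0.202
v -2.516 2.123 -0.71
v -1.224 1.371 0.574
v -1.704 1.414 1.082
v -2.486 2.548 -0.491
v -1.194 1.796 0.792
v -2.694 2.794 -0.137
v -1.402 2.042 1.146
v -3.043 2.747 0.187
v -1.752 1.994 1.47
v -3.371 2.427 0.329
v -2.079 1.675 1.612
v -3.522 1.986 0.223
v -2.231 1.233 1.506
v -3.428 1.629 -0.082
v -2.136 0.876 1.201
v -3.131 1.523 -0.443
v -1.839 0.771 0.841
v -2.771 1.718 -0.69
v -1.479 0.966 0.593
f 2 1 5
f 2 5 3
f 3 5 6
f 3 6 4
f 5 1 7
f 5 7 6
f 6 7 8
f 6 8 4
f 7 1 9
f 7 9 8
f 8 9 10
f 8 10 4
f 9 1 11
f 9 11 10
f 10 11 12
f 10 12 4
f 11 1 13
f 11 13 12
f 12 13 14
f 12 14 4
f 13 1 15
f 13 15 14
f 14 15 16
f 14 16 4
f 15 1 17
f 15 17 16
f 16 17 18
f 16 18 4
f 17 1 19
f 17 19 18
f 18 19 20
f 18 20 4
f 19 1 21
f 19 21 20
f 20 21 22
f 20 22 4
f 21 1 23
f 21 23 22
f 22 23 24
f 22 24 4
f 23 1 2
f 23 2 24
f 24 2 3
f 24 3 4
f 26 25 29
f 26 29 27
f 27 29 30
f 27 30 28
f 29 25 31
f 29 31 30
f 30 31 32
f 30 32 28
f 31 25 33
f 31 33 32
f 32 33 34
f 32 34 28
f 33 25 35
f 33 35 34
f 34 35 36
f 34 36 28
f 35 25 37
f 35 37 36
f 36 37 38
f 36 38 28
f 37 25 39
f 37 39 38
f 38 39 40
f 38 40 28
f 39 25 41
f 39 41 40
f 40 41 42
f 40 42 28
f 41 25 43
f 41 43 42
f 42 43 44
f 42 44 28
f 43 25 26
f 43 26 44
f 44 26 27
f 44 27 28



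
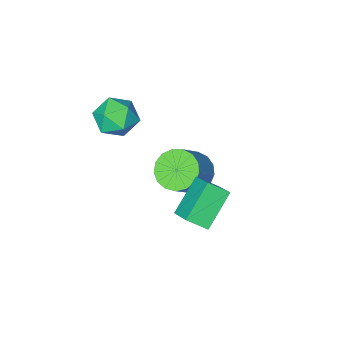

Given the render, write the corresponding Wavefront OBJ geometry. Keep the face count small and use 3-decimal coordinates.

v 2.212 -2.547 2.941
v 2.806 -1.796 3.446
v 3.454 -2.704 1.714
v 4.048 -1.953 2.219
v 3.903 -2.924 2.675
v 3.136 -2.827 3.433
v 3.124 -1.673 1.727
v 2.357 -1.576 2.485
v 3.37 -1.255 2.696
v 3.851 -2.029 3.281
v 2.409 -2.471 1.879
v 2.89 -3.245 2.464
v -0.32 -1.723 -2.907
v 0.149 -1.043 -3.588
v 1.268 -0.538 -2.314
v 0.8 -1.217 -1.633
v -0.223 -0.764 -3.373
v 0.897 -0.259 -2.098
v -0.616 -0.704 -3.05
v 0.504 -0.199 -1.776
v -0.942 -0.878 -2.695
v 0.178 -0.373 -1.421
v -1.125 -1.245 -2.389
v -0.005 -0.74 -1.115
v -1.124 -1.722 -2.201
v -0.004 -1.216 -0.927
v -0.938 -2.198 -2.175
v 0.181 -1.693 -0.901
v -0.611 -2.566 -2.317
v 0.509 -2.061 -1.042
v -0.217 -2.74 -2.594
v 0.902 -2.235 -1.319
v 0.153 -2.682 -2.942
v 1.273 -2.177 -1.668
v 0.415 -2.403 -3.283
v 1.535 -1.898 -2.009
v 0.509 -1.969 -3.538
v 1.629 -1.464 -2.263
v 0.413 -1.478 -3.648
v 1.532 -0.973 -2.374
v 0.096 0.981 -1.201
v 0.336 2.267 -0.314
v 1.55 1.575 -2.455
v 1.791 2.86 -1.568
v 0.849 0.42 -0.592
v 1.09 1.705 0.295
v 2.304 1.013 -1.846
v 2.544 2.299 -0.959
f 1 12 6
f 1 6 2
f 1 2 8
f 1 8 11
f 1 11 12
f 2 6 10
f 6 12 5
f 12 11 3
f 11 8 7
f 8 2 9
f 4 10 5
f 4 5 3
f 4 3 7
f 4 7 9
f 4 9 10
f 5 10 6
f 3 5 12
f 7 3 11
f 9 7 8
f 10 9 2
f 14 13 17
f 14 17 15
f 15 17 18
f 15 18 16
f 17 13 19
f 17 19 18
f 18 19 20
f 18 20 16
f 19 13 21
f 19 21 20
f 20 21 22
f 20 22 16
f 21 13 23
f 21 23 22
f 22 23 24
f 22 24 16
f 23 13 25
f 23 25 24
f 24 25 26
f 24 26 16
f 25 13 27
f 25 27 26
f 26 27 28
f 26 28 16
f 27 13 29
f 27 29 28
f 28 29 30
f 28 30 16
f 29 13 31
f 29 31 30
f 30 31 32
f 30 32 16
f 31 13 33
f 31 33 32
f 32 33 34
f 32 34 16
f 33 13 35
f 33 35 34
f 34 35 36
f 34 36 16
f 35 13 37
f 35 37 36
f 36 37 38
f 36 38 16
f 37 13 39
f 37 39 38
f 38 39 40
f 38 40 16
f 39 13 14
f 39 14 40
f 40 14 15
f 40 15 16
f 42 44 41
f 45 42 41
f 41 44 43
f 43 45 41
f 42 48 44
f 46 42 45
f 46 48 42
f 44 48 43
f 47 45 43
f 43 48 47
f 47 46 45
f 48 46 47



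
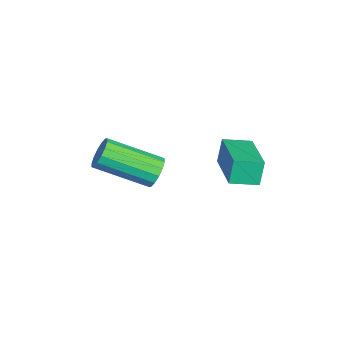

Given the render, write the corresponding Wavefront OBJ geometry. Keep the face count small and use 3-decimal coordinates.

v -1.718 2.287 3.205
v -1.979 2.474 4.173
v -1.764 3.345 2.989
v -2.025 3.531 3.957
v 0.185 2.469 3.683
v -0.076 2.655 4.651
v 0.139 3.526 3.467
v -0.122 3.713 4.435
v -1.905 0.189 2.564
v -1.604 -0.109 2.058
v -1.975 -2.067 2.989
v -2.275 -1.769 3.496
v -1.356 -0.048 2.284
v -1.726 -2.006 3.216
v -1.255 0.077 2.586
v -1.625 -1.882 3.518
v -1.328 0.231 2.882
v -1.698 -1.727 3.813
v -1.555 0.374 3.092
v -1.926 -1.584 4.024
v -1.877 0.468 3.162
v -2.247 -1.49 4.093
v -2.205 0.487 3.071
v -2.576 -1.471 4.002
v -2.454 0.426 2.844
v -2.824 -1.532 3.776
v -2.555 0.302 2.542
v -2.925 -1.657 3.474
v -2.482 0.147 2.247
v -2.852 -1.811 3.178
v -2.254 0.004 2.036
v -2.625 -1.954 2.968
v -1.933 -0.09 1.967
v -2.303 -2.048 2.898
f 2 4 1
f 5 2 1
f 1 4 3
f 3 5 1
f 2 8 4
f 6 2 5
f 6 8 2
f 4 8 3
f 7 5 3
f 3 8 7
f 7 6 5
f 8 6 7
f 10 9 13
f 10 13 11
f 11 13 14
f 11 14 12
f 13 9 15
f 13 15 14
f 14 15 16
f 14 16 12
f 15 9 17
f 15 17 16
f 16 17 18
f 16 18 12
f 17 9 19
f 17 19 18
f 18 19 20
f 18 20 12
f 19 9 21
f 19 21 20
f 20 21 22
f 20 22 12
f 21 9 23
f 21 23 22
f 22 23 24
f 22 24 12
f 23 9 25
f 23 25 24
f 24 25 26
f 24 26 12
f 25 9 27
f 25 27 26
f 26 27 28
f 26 28 12
f 27 9 29
f 27 29 28
f 28 29 30
f 28 30 12
f 29 9 31
f 29 31 30
f 30 31 32
f 30 32 12
f 31 9 33
f 31 33 32
f 32 33 34
f 32 34 12
f 33 9 10
f 33 10 34
f 34 10 11
f 34 11 12



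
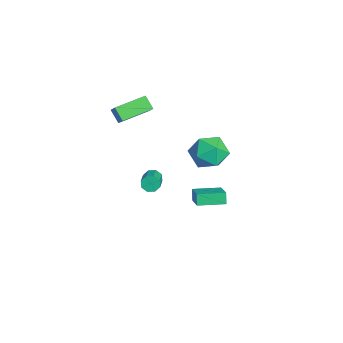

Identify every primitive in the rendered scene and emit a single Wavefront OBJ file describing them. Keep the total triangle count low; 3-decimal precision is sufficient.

v -1.571 2.403 -4.626
v -1.932 2.476 -3.904
v -1.422 4.104 -4.722
v -1.783 4.177 -4
v -0.217 2.323 -3.94
v -0.578 2.396 -3.218
v -0.068 4.024 -4.036
v -0.429 4.097 -3.314
v -2.485 -2.114 3.611
v -1.709 -2.034 4.372
v -2.979 -0.253 3.918
v -2.204 -0.173 4.68
v -1.836 -1.827 2.92
v -1.061 -1.747 3.682
v -2.331 0.034 3.228
v -1.555 0.114 3.989
v -0.931 3.863 0.365
v 0.25 4.092 0.744
v -0.65 1.868 0.696
v 0.531 2.097 1.075
v -0.443 2.476 1.782
v -0.617 3.709 1.577
v 0.217 2.251 -0.137
v 0.043 3.484 -0.342
v 0.96 3.096 0.434
v 0.552 3.236 1.62
v -0.952 2.724 -0.18
v -1.36 2.864 1.006
v 1.28 -0.613 0.38
v 1.459 -0.846 -0.097
v 2.899 -1.299 0.663
v 2.72 -1.067 1.14
v 1.571 -0.433 -0.063
v 3.011 -0.887 0.697
v 1.513 -0.126 0.23
v 2.952 -0.58 0.99
v 1.318 -0.105 0.611
v 2.758 -0.558 1.371
v 1.101 -0.381 0.857
v 2.541 -0.834 1.617
v 0.989 -0.793 0.823
v 2.429 -1.247 1.583
v 1.048 -1.1 0.53
v 2.487 -1.554 1.29
v 1.242 -1.122 0.149
v 2.682 -1.575 0.909
f 2 4 1
f 5 2 1
f 1 4 3
f 3 5 1
f 2 8 4
f 6 2 5
f 6 8 2
f 4 8 3
f 7 5 3
f 3 8 7
f 7 6 5
f 8 6 7
f 10 12 9
f 13 10 9
f 9 12 11
f 11 13 9
f 10 16 12
f 14 10 13
f 14 16 10
f 12 16 11
f 15 13 11
f 11 16 15
f 15 14 13
f 16 14 15
f 17 28 22
f 17 22 18
f 17 18 24
f 17 24 27
f 17 27 28
f 18 22 26
f 22 28 21
f 28 27 19
f 27 24 23
f 24 18 25
f 20 26 21
f 20 21 19
f 20 19 23
f 20 23 25
f 20 25 26
f 21 26 22
f 19 21 28
f 23 19 27
f 25 23 24
f 26 25 18
f 30 29 33
f 30 33 31
f 31 33 34
f 31 34 32
f 33 29 35
f 33 35 34
f 34 35 36
f 34 36 32
f 35 29 37
f 35 37 36
f 36 37 38
f 36 38 32
f 37 29 39
f 37 39 38
f 38 39 40
f 38 40 32
f 39 29 41
f 39 41 40
f 40 41 42
f 40 42 32
f 41 29 43
f 41 43 42
f 42 43 44
f 42 44 32
f 43 29 45
f 43 45 44
f 44 45 46
f 44 46 32
f 45 29 30
f 45 30 46
f 46 30 31
f 46 31 32



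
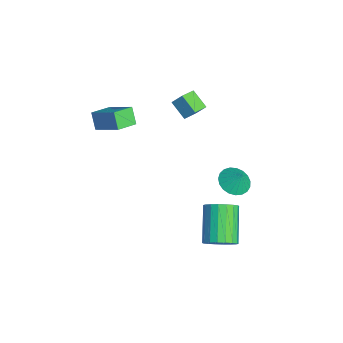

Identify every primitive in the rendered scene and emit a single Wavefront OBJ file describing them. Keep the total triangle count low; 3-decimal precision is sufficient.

v -2.234 0.626 2.03
v -1.959 1.095 2.696
v -1.4 1.082 1.365
v -1.126 1.552 2.031
v -1.634 -0.092 2.289
v -1.36 0.378 2.955
v -0.801 0.365 1.624
v -0.526 0.834 2.29
v -3 -3.902 1.008
v -1.841 -2.966 1.89
v -3.592 -2.871 0.693
v -2.434 -1.936 1.574
v -2.406 -3.824 0.146
v -1.248 -2.889 1.027
v -2.999 -2.794 -0.17
v -1.84 -1.858 0.712
v 1.085 2.484 -2.165
v 1.878 2.341 -2.494
v 1.495 2.756 -1.295
v 1.824 2.689 -2.577
v 1.642 3.001 -2.589
v 1.363 3.224 -2.528
v 1.037 3.319 -2.404
v 0.719 3.269 -2.239
v 0.464 3.084 -2.061
v 0.317 2.795 -1.901
v 0.302 2.452 -1.787
v 0.423 2.114 -1.738
v 0.659 1.841 -1.763
v 0.968 1.678 -1.858
v 1.297 1.655 -2.005
v 1.59 1.775 -2.181
v 1.796 2.018 -2.353
v 3.422 1.199 -4.679
v 3.921 0.924 -3.995
v 2.277 1.366 -2.617
v 1.778 1.641 -3.301
v 4.007 1.31 -4.017
v 2.363 1.753 -2.639
v 3.976 1.674 -4.17
v 2.332 2.117 -2.792
v 3.836 1.944 -4.424
v 2.192 2.386 -3.046
v 3.614 2.067 -4.728
v 1.97 2.509 -3.35
v 3.354 2.017 -5.023
v 1.71 2.459 -3.645
v 3.107 1.805 -5.249
v 1.463 2.247 -3.871
v 2.923 1.474 -5.363
v 1.279 1.916 -3.985
v 2.837 1.087 -5.341
v 1.193 1.53 -3.963
v 2.868 0.723 -5.188
v 1.224 1.166 -3.81
v 3.008 0.454 -4.934
v 1.364 0.896 -3.556
v 3.23 0.331 -4.63
v 1.586 0.773 -3.252
v 3.49 0.381 -4.335
v 1.846 0.823 -2.957
v 3.737 0.593 -4.109
v 2.093 1.035 -2.731
f 2 4 1
f 5 2 1
f 1 4 3
f 3 5 1
f 2 8 4
f 6 2 5
f 6 8 2
f 4 8 3
f 7 5 3
f 3 8 7
f 7 6 5
f 8 6 7
f 10 12 9
f 13 10 9
f 9 12 11
f 11 13 9
f 10 16 12
f 14 10 13
f 14 16 10
f 12 16 11
f 15 13 11
f 11 16 15
f 15 14 13
f 16 14 15
f 18 17 20
f 18 20 19
f 20 17 21
f 20 21 19
f 21 17 22
f 21 22 19
f 22 17 23
f 22 23 19
f 23 17 24
f 23 24 19
f 24 17 25
f 24 25 19
f 25 17 26
f 25 26 19
f 26 17 27
f 26 27 19
f 27 17 28
f 27 28 19
f 28 17 29
f 28 29 19
f 29 17 30
f 29 30 19
f 30 17 31
f 30 31 19
f 31 17 32
f 31 32 19
f 32 17 33
f 32 33 19
f 33 17 18
f 33 18 19
f 35 34 38
f 35 38 36
f 36 38 39
f 36 39 37
f 38 34 40
f 38 40 39
f 39 40 41
f 39 41 37
f 40 34 42
f 40 42 41
f 41 42 43
f 41 43 37
f 42 34 44
f 42 44 43
f 43 44 45
f 43 45 37
f 44 34 46
f 44 46 45
f 45 46 47
f 45 47 37
f 46 34 48
f 46 48 47
f 47 48 49
f 47 49 37
f 48 34 50
f 48 50 49
f 49 50 51
f 49 51 37
f 50 34 52
f 50 52 51
f 51 52 53
f 51 53 37
f 52 34 54
f 52 54 53
f 53 54 55
f 53 55 37
f 54 34 56
f 54 56 55
f 55 56 57
f 55 57 37
f 56 34 58
f 56 58 57
f 57 58 59
f 57 59 37
f 58 34 60
f 58 60 59
f 59 60 61
f 59 61 37
f 60 34 62
f 60 62 61
f 61 62 63
f 61 63 37
f 62 34 35
f 62 35 63
f 63 35 36
f 63 36 37



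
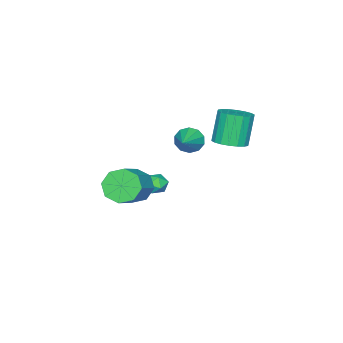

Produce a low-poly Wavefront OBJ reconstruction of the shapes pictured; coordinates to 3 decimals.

v -0.075 -0.808 -2.266
v 0.506 -1.387 -2.922
v 2.216 -0.932 -1.809
v 1.635 -0.352 -1.154
v 0.453 -0.62 -3.154
v 2.163 -0.164 -2.041
v 0.091 0.038 -2.867
v 1.8 0.493 -1.754
v -0.368 0.2 -2.228
v 1.341 0.655 -1.115
v -0.656 -0.228 -1.611
v 1.054 0.227 -0.498
v -0.603 -0.996 -1.379
v 1.107 -0.54 -0.266
v -0.24 -1.653 -1.666
v 1.469 -1.198 -0.553
v 0.219 -1.815 -2.305
v 1.928 -1.36 -1.192
v -2.97 -0.974 -4.377
v -2.521 -0.891 -3.84
v -3.279 -1.989 -3.96
v -2.83 -1.906 -3.423
v -3.406 -1.503 -3.466
v -3.215 -0.876 -3.723
v -2.585 -2.004 -4.077
v -2.394 -1.377 -4.334
v -2.283 -1.528 -3.655
v -2.79 -1.218 -3.278
v -3.01 -1.662 -4.522
v -3.517 -1.352 -4.145
v -1.734 3.725 1.623
v -1.172 3.019 1.803
v -1.864 2.91 3.537
v -2.426 3.615 3.357
v -0.948 3.344 1.913
v -1.64 3.235 3.647
v -0.88 3.744 1.965
v -1.572 3.635 3.699
v -0.981 4.141 1.95
v -1.674 4.032 3.684
v -1.231 4.455 1.87
v -1.924 4.346 3.603
v -1.581 4.624 1.741
v -2.273 4.515 3.474
v -1.961 4.615 1.589
v -2.653 4.506 3.322
v -2.296 4.43 1.443
v -2.988 4.321 3.177
v -2.52 4.105 1.333
v -3.212 3.996 3.067
v -2.588 3.705 1.281
v -3.28 3.596 3.015
v -2.486 3.308 1.296
v -3.179 3.199 3.03
v -2.236 2.994 1.377
v -2.929 2.885 3.11
v -1.887 2.825 1.506
v -2.579 2.716 3.239
v -1.507 2.834 1.658
v -2.199 2.725 3.391
v -2.191 1.065 0.632
v -1.781 0.806 0.008
v -0.709 1.635 1.368
v -1.915 1.267 -0.08
v -2.154 1.651 0.103
v -2.407 1.811 0.489
v -2.577 1.687 0.929
v -2.601 1.325 1.256
v -2.467 0.863 1.344
v -2.228 0.479 1.161
v -1.975 0.319 0.775
v -1.805 0.443 0.335
f 2 1 5
f 2 5 3
f 3 5 6
f 3 6 4
f 5 1 7
f 5 7 6
f 6 7 8
f 6 8 4
f 7 1 9
f 7 9 8
f 8 9 10
f 8 10 4
f 9 1 11
f 9 11 10
f 10 11 12
f 10 12 4
f 11 1 13
f 11 13 12
f 12 13 14
f 12 14 4
f 13 1 15
f 13 15 14
f 14 15 16
f 14 16 4
f 15 1 17
f 15 17 16
f 16 17 18
f 16 18 4
f 17 1 2
f 17 2 18
f 18 2 3
f 18 3 4
f 19 30 24
f 19 24 20
f 19 20 26
f 19 26 29
f 19 29 30
f 20 24 28
f 24 30 23
f 30 29 21
f 29 26 25
f 26 20 27
f 22 28 23
f 22 23 21
f 22 21 25
f 22 25 27
f 22 27 28
f 23 28 24
f 21 23 30
f 25 21 29
f 27 25 26
f 28 27 20
f 32 31 35
f 32 35 33
f 33 35 36
f 33 36 34
f 35 31 37
f 35 37 36
f 36 37 38
f 36 38 34
f 37 31 39
f 37 39 38
f 38 39 40
f 38 40 34
f 39 31 41
f 39 41 40
f 40 41 42
f 40 42 34
f 41 31 43
f 41 43 42
f 42 43 44
f 42 44 34
f 43 31 45
f 43 45 44
f 44 45 46
f 44 46 34
f 45 31 47
f 45 47 46
f 46 47 48
f 46 48 34
f 47 31 49
f 47 49 48
f 48 49 50
f 48 50 34
f 49 31 51
f 49 51 50
f 50 51 52
f 50 52 34
f 51 31 53
f 51 53 52
f 52 53 54
f 52 54 34
f 53 31 55
f 53 55 54
f 54 55 56
f 54 56 34
f 55 31 57
f 55 57 56
f 56 57 58
f 56 58 34
f 57 31 59
f 57 59 58
f 58 59 60
f 58 60 34
f 59 31 32
f 59 32 60
f 60 32 33
f 60 33 34
f 62 61 64
f 62 64 63
f 64 61 65
f 64 65 63
f 65 61 66
f 65 66 63
f 66 61 67
f 66 67 63
f 67 61 68
f 67 68 63
f 68 61 69
f 68 69 63
f 69 61 70
f 69 70 63
f 70 61 71
f 70 71 63
f 71 61 72
f 71 72 63
f 72 61 62
f 72 62 63



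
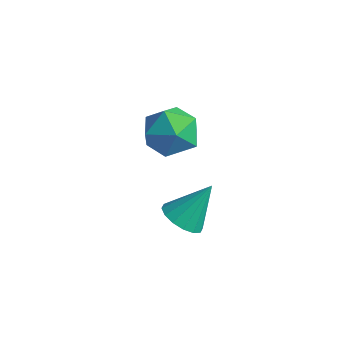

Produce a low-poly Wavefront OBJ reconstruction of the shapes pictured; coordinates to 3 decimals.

v 2.916 -0.315 0.22
v 3.35 -0.048 -0.116
v 3.244 0.415 1.22
v 3.092 0.129 -0.161
v 2.787 0.186 -0.103
v 2.517 0.11 0.041
v 2.353 -0.08 0.233
v 2.341 -0.333 0.422
v 2.483 -0.581 0.556
v 2.741 -0.758 0.601
v 3.046 -0.816 0.543
v 3.316 -0.739 0.399
v 3.479 -0.549 0.207
v 3.492 -0.296 0.018
v -0.354 3.248 0.004
v 0.484 3.05 0.198
v -0.424 2.11 -0.858
v 0.414 1.912 -0.664
v -0.213 1.827 -0.048
v -0.17 2.53 0.484
v 0.23 2.63 -1.144
v 0.273 3.333 -0.612
v 0.845 2.668 -0.512
v 0.572 2.172 0.165
v -0.512 2.988 -0.825
v -0.785 2.492 -0.148
f 2 1 4
f 2 4 3
f 4 1 5
f 4 5 3
f 5 1 6
f 5 6 3
f 6 1 7
f 6 7 3
f 7 1 8
f 7 8 3
f 8 1 9
f 8 9 3
f 9 1 10
f 9 10 3
f 10 1 11
f 10 11 3
f 11 1 12
f 11 12 3
f 12 1 13
f 12 13 3
f 13 1 14
f 13 14 3
f 14 1 2
f 14 2 3
f 15 26 20
f 15 20 16
f 15 16 22
f 15 22 25
f 15 25 26
f 16 20 24
f 20 26 19
f 26 25 17
f 25 22 21
f 22 16 23
f 18 24 19
f 18 19 17
f 18 17 21
f 18 21 23
f 18 23 24
f 19 24 20
f 17 19 26
f 21 17 25
f 23 21 22
f 24 23 16



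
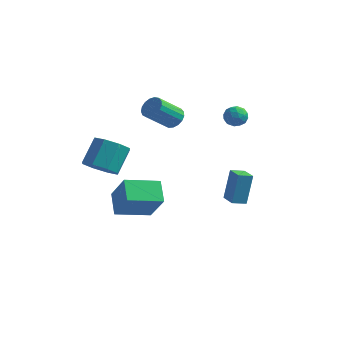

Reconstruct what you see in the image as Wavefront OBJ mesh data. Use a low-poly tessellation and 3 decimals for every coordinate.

v -4.339 0.652 -3.154
v -3.216 0.063 -1.406
v -2.884 2.065 -3.613
v -1.761 1.477 -1.864
v -3.599 -0.377 -3.976
v -2.476 -0.965 -2.227
v -2.144 1.037 -4.434
v -1.021 0.448 -2.686
v -2.138 3.781 1.796
v -1.617 3.282 1.632
v -2.361 2.1 2.86
v -2.882 2.599 3.024
v -1.475 3.468 1.897
v -2.219 2.286 3.125
v -1.484 3.726 2.14
v -2.229 2.544 3.368
v -1.644 3.997 2.303
v -2.389 2.815 3.531
v -1.916 4.218 2.351
v -2.661 3.036 3.579
v -2.24 4.339 2.271
v -2.985 3.157 3.499
v -2.54 4.332 2.083
v -3.284 3.15 3.311
v -2.747 4.199 1.829
v -3.492 3.017 3.056
v -2.815 3.97 1.567
v -3.56 2.788 2.795
v -2.728 3.698 1.358
v -3.473 2.516 2.586
v -2.506 3.445 1.249
v -3.25 2.263 2.477
v -2.199 3.269 1.266
v -2.944 2.087 2.494
v -1.878 3.21 1.404
v -2.623 2.028 2.632
v 2.175 2.806 4.158
v 2.801 2.496 4.064
v 1.699 2.064 3.436
v 2.325 1.754 3.342
v 1.993 1.698 3.962
v 2.288 2.158 4.408
v 2.212 2.402 3.092
v 2.507 2.862 3.538
v 2.824 2.247 3.406
v 2.688 1.812 3.943
v 1.812 2.748 3.557
v 1.676 2.313 4.094
v 2.53 2.717 4.174
v 1.97 1.843 3.326
v 1.775 1.811 3.69
v 2.143 1.629 3.635
v 2.228 2.517 4.376
v 2.596 2.335 4.321
v 2.121 1.866 4.261
v 1.904 2.225 3.179
v 2.272 2.043 3.124
v 2.357 2.931 3.865
v 2.725 2.749 3.81
v 2.379 2.694 3.239
v 2.911 2.388 3.732
v 2.631 1.951 3.308
v 2.565 2.332 3.161
v 2.738 2.602 3.423
v 2.831 2.132 4.048
v 2.552 1.695 3.624
v 2.357 1.663 3.988
v 2.53 1.933 4.25
v 2.845 1.985 3.661
v 1.948 2.865 3.876
v 1.669 2.428 3.452
v 1.97 2.627 3.25
v 2.143 2.897 3.512
v 1.869 2.609 4.192
v 1.589 2.172 3.768
v 1.762 1.958 4.077
v 1.935 2.228 4.339
v 1.655 2.575 3.839
v 2.981 0.396 -1.651
v 3.064 0.981 0.155
v 2.177 1.078 -1.835
v 2.259 1.663 -0.029
v 3.541 0.997 -1.871
v 3.623 1.582 -0.065
v 2.736 1.679 -2.055
v 2.819 2.264 -0.249
v -3.457 -2.082 0.547
v -2.704 -1.551 0.003
v -2.61 -0.367 1.289
v -3.363 -0.898 1.833
v -3.46 -1.294 -0.177
v -3.366 -0.111 1.108
v -4.215 -1.499 0.066
v -4.121 -0.316 1.352
v -4.525 -2.045 0.592
v -4.432 -0.862 1.877
v -4.21 -2.613 1.091
v -4.116 -1.429 2.377
v -3.454 -2.869 1.272
v -3.36 -1.686 2.557
v -2.699 -2.664 1.028
v -2.605 -1.481 2.314
v -2.388 -2.118 0.503
v -2.295 -0.935 1.788
f 2 4 1
f 5 2 1
f 1 4 3
f 3 5 1
f 2 8 4
f 6 2 5
f 6 8 2
f 4 8 3
f 7 5 3
f 3 8 7
f 7 6 5
f 8 6 7
f 10 9 13
f 10 13 11
f 11 13 14
f 11 14 12
f 13 9 15
f 13 15 14
f 14 15 16
f 14 16 12
f 15 9 17
f 15 17 16
f 16 17 18
f 16 18 12
f 17 9 19
f 17 19 18
f 18 19 20
f 18 20 12
f 19 9 21
f 19 21 20
f 20 21 22
f 20 22 12
f 21 9 23
f 21 23 22
f 22 23 24
f 22 24 12
f 23 9 25
f 23 25 24
f 24 25 26
f 24 26 12
f 25 9 27
f 25 27 26
f 26 27 28
f 26 28 12
f 27 9 29
f 27 29 28
f 28 29 30
f 28 30 12
f 29 9 31
f 29 31 30
f 30 31 32
f 30 32 12
f 31 9 33
f 31 33 32
f 32 33 34
f 32 34 12
f 33 9 35
f 33 35 34
f 34 35 36
f 34 36 12
f 35 9 10
f 35 10 36
f 36 10 11
f 36 11 12
f 37 74 53
f 74 48 77
f 53 77 42
f 74 77 53
f 37 53 49
f 53 42 54
f 49 54 38
f 53 54 49
f 37 49 58
f 49 38 59
f 58 59 44
f 49 59 58
f 37 58 70
f 58 44 73
f 70 73 47
f 58 73 70
f 37 70 74
f 70 47 78
f 74 78 48
f 70 78 74
f 38 54 65
f 54 42 68
f 65 68 46
f 54 68 65
f 42 77 55
f 77 48 76
f 55 76 41
f 77 76 55
f 48 78 75
f 78 47 71
f 75 71 39
f 78 71 75
f 47 73 72
f 73 44 60
f 72 60 43
f 73 60 72
f 44 59 64
f 59 38 61
f 64 61 45
f 59 61 64
f 40 66 52
f 66 46 67
f 52 67 41
f 66 67 52
f 40 52 50
f 52 41 51
f 50 51 39
f 52 51 50
f 40 50 57
f 50 39 56
f 57 56 43
f 50 56 57
f 40 57 62
f 57 43 63
f 62 63 45
f 57 63 62
f 40 62 66
f 62 45 69
f 66 69 46
f 62 69 66
f 41 67 55
f 67 46 68
f 55 68 42
f 67 68 55
f 39 51 75
f 51 41 76
f 75 76 48
f 51 76 75
f 43 56 72
f 56 39 71
f 72 71 47
f 56 71 72
f 45 63 64
f 63 43 60
f 64 60 44
f 63 60 64
f 46 69 65
f 69 45 61
f 65 61 38
f 69 61 65
f 80 82 79
f 83 80 79
f 79 82 81
f 81 83 79
f 80 86 82
f 84 80 83
f 84 86 80
f 82 86 81
f 85 83 81
f 81 86 85
f 85 84 83
f 86 84 85
f 88 87 91
f 88 91 89
f 89 91 92
f 89 92 90
f 91 87 93
f 91 93 92
f 92 93 94
f 92 94 90
f 93 87 95
f 93 95 94
f 94 95 96
f 94 96 90
f 95 87 97
f 95 97 96
f 96 97 98
f 96 98 90
f 97 87 99
f 97 99 98
f 98 99 100
f 98 100 90
f 99 87 101
f 99 101 100
f 100 101 102
f 100 102 90
f 101 87 103
f 101 103 102
f 102 103 104
f 102 104 90
f 103 87 88
f 103 88 104
f 104 88 89
f 104 89 90



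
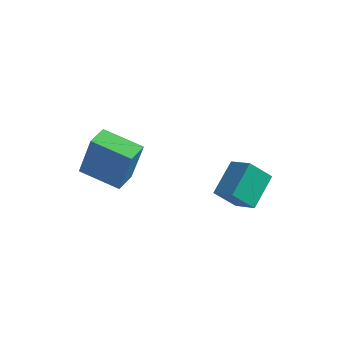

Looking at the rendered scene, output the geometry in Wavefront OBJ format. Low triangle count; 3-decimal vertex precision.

v -4.272 -3.318 3.032
v -3.607 -3.393 5.117
v -4.391 -2.248 3.108
v -3.726 -2.322 5.193
v -2.474 -3.078 2.467
v -1.809 -3.152 4.552
v -2.593 -2.007 2.543
v -1.928 -2.082 4.628
v 1.807 -1.381 2.677
v 1.779 0.064 3.733
v 0.761 -1.086 2.245
v 0.732 0.359 3.301
v 2.428 -0.639 1.679
v 2.399 0.806 2.735
v 1.381 -0.344 1.247
v 1.353 1.101 2.303
f 2 4 1
f 5 2 1
f 1 4 3
f 3 5 1
f 2 8 4
f 6 2 5
f 6 8 2
f 4 8 3
f 7 5 3
f 3 8 7
f 7 6 5
f 8 6 7
f 10 12 9
f 13 10 9
f 9 12 11
f 11 13 9
f 10 16 12
f 14 10 13
f 14 16 10
f 12 16 11
f 15 13 11
f 11 16 15
f 15 14 13
f 16 14 15



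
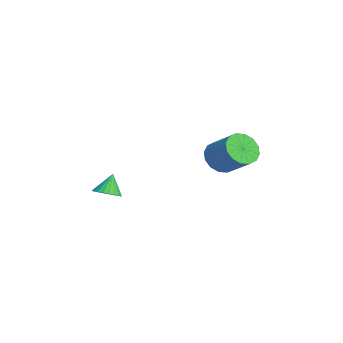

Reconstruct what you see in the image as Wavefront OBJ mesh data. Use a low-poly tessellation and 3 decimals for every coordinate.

v -1.863 -1.873 -4.332
v -1.266 -1.895 -4.076
v -2.257 -1.527 -3.388
v -1.273 -1.658 -4.165
v -1.37 -1.453 -4.28
v -1.541 -1.312 -4.403
v -1.762 -1.257 -4.515
v -1.998 -1.296 -4.599
v -2.213 -1.422 -4.643
v -2.376 -1.617 -4.639
v -2.46 -1.851 -4.589
v -2.453 -2.088 -4.5
v -2.357 -2.292 -4.385
v -2.185 -2.433 -4.262
v -1.965 -2.488 -4.15
v -1.729 -2.45 -4.065
v -1.513 -2.323 -4.022
v -1.351 -2.129 -4.025
v -2.051 3.057 -2.773
v -1.446 2.809 -3.346
v -0.324 3.456 -2.441
v -0.929 3.703 -1.867
v -1.573 3.22 -3.481
v -0.451 3.866 -2.576
v -1.829 3.586 -3.426
v -0.707 4.233 -2.521
v -2.144 3.811 -3.196
v -1.022 4.457 -2.291
v -2.434 3.834 -2.853
v -1.312 4.48 -1.947
v -2.622 3.648 -2.488
v -1.5 4.295 -1.582
v -2.656 3.304 -2.199
v -1.534 3.951 -1.294
v -2.529 2.894 -2.064
v -1.407 3.54 -1.159
v -2.273 2.527 -2.119
v -1.151 3.174 -1.214
v -1.958 2.303 -2.349
v -0.836 2.949 -1.444
v -1.668 2.28 -2.693
v -0.546 2.926 -1.787
v -1.48 2.465 -3.058
v -0.358 3.112 -2.152
f 2 1 4
f 2 4 3
f 4 1 5
f 4 5 3
f 5 1 6
f 5 6 3
f 6 1 7
f 6 7 3
f 7 1 8
f 7 8 3
f 8 1 9
f 8 9 3
f 9 1 10
f 9 10 3
f 10 1 11
f 10 11 3
f 11 1 12
f 11 12 3
f 12 1 13
f 12 13 3
f 13 1 14
f 13 14 3
f 14 1 15
f 14 15 3
f 15 1 16
f 15 16 3
f 16 1 17
f 16 17 3
f 17 1 18
f 17 18 3
f 18 1 2
f 18 2 3
f 20 19 23
f 20 23 21
f 21 23 24
f 21 24 22
f 23 19 25
f 23 25 24
f 24 25 26
f 24 26 22
f 25 19 27
f 25 27 26
f 26 27 28
f 26 28 22
f 27 19 29
f 27 29 28
f 28 29 30
f 28 30 22
f 29 19 31
f 29 31 30
f 30 31 32
f 30 32 22
f 31 19 33
f 31 33 32
f 32 33 34
f 32 34 22
f 33 19 35
f 33 35 34
f 34 35 36
f 34 36 22
f 35 19 37
f 35 37 36
f 36 37 38
f 36 38 22
f 37 19 39
f 37 39 38
f 38 39 40
f 38 40 22
f 39 19 41
f 39 41 40
f 40 41 42
f 40 42 22
f 41 19 43
f 41 43 42
f 42 43 44
f 42 44 22
f 43 19 20
f 43 20 44
f 44 20 21
f 44 21 22



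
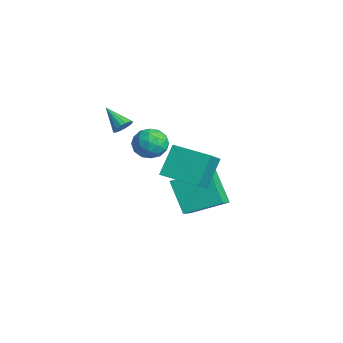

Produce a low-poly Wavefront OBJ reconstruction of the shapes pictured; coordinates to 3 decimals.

v -1.71 -0.914 0.969
v -1.346 -0.886 1.432
v -2.85 -1.386 1.891
v -1.475 -0.61 1.416
v -1.666 -0.414 1.279
v -1.869 -0.353 1.06
v -2.03 -0.442 0.816
v -2.105 -0.658 0.613
v -2.074 -0.942 0.505
v -1.946 -1.219 0.522
v -1.755 -1.414 0.658
v -1.552 -1.475 0.878
v -1.391 -1.386 1.122
v -1.316 -1.171 1.325
v -1.204 0.848 -0.133
v -0.479 0.525 -0.721
v -0.861 -0.305 0.921
v -0.136 -0.628 0.333
v -0.049 0.243 0.793
v -0.261 0.955 0.142
v -1.079 -0.735 0.058
v -1.291 -0.023 -0.593
v -0.401 -0.453 -0.603
v 0.235 0.151 -0.149
v -1.575 0.069 0.349
v -0.939 0.673 0.803
v -0.872 0.788 -0.519
v -0.468 -0.568 0.719
v -0.417 -0.056 0.99
v 0.009 -0.246 0.644
v -0.743 1.04 -0.012
v -0.317 0.851 -0.358
v -0.064 0.685 0.532
v -1.023 -0.631 0.558
v -0.597 -0.82 0.212
v -1.349 0.466 -0.444
v -0.923 0.276 -0.79
v -1.276 -0.465 -0.332
v -0.4 0.023 -0.796
v -0.198 -0.654 -0.177
v -0.753 -0.718 -0.338
v -0.877 -0.299 -0.721
v -0.025 0.378 -0.529
v 0.176 -0.299 0.09
v 0.227 0.212 0.361
v 0.103 0.631 -0.022
v 0.02 -0.197 -0.46
v -1.516 0.519 0.11
v -1.315 -0.158 0.729
v -1.443 -0.411 0.222
v -1.567 0.008 -0.161
v -1.142 0.874 0.377
v -0.94 0.197 0.996
v -0.463 0.519 0.921
v -0.587 0.938 0.538
v -1.36 0.417 0.66
v 2.135 -0.031 -1.029
v 2.864 1.725 -0.264
v 0.823 0.926 -1.976
v 1.552 2.682 -1.211
v 3.428 0.138 -2.649
v 4.157 1.894 -1.884
v 2.116 1.095 -3.596
v 2.845 2.851 -2.831
v 3.938 -1.312 0.731
v 3.346 -0.369 2.234
v 2.686 -0.284 -0.407
v 2.095 0.659 1.096
v 5.345 0.061 0.424
v 4.754 1.004 1.927
v 4.094 1.089 -0.714
v 3.502 2.032 0.789
f 2 1 4
f 2 4 3
f 4 1 5
f 4 5 3
f 5 1 6
f 5 6 3
f 6 1 7
f 6 7 3
f 7 1 8
f 7 8 3
f 8 1 9
f 8 9 3
f 9 1 10
f 9 10 3
f 10 1 11
f 10 11 3
f 11 1 12
f 11 12 3
f 12 1 13
f 12 13 3
f 13 1 14
f 13 14 3
f 14 1 2
f 14 2 3
f 15 52 31
f 52 26 55
f 31 55 20
f 52 55 31
f 15 31 27
f 31 20 32
f 27 32 16
f 31 32 27
f 15 27 36
f 27 16 37
f 36 37 22
f 27 37 36
f 15 36 48
f 36 22 51
f 48 51 25
f 36 51 48
f 15 48 52
f 48 25 56
f 52 56 26
f 48 56 52
f 16 32 43
f 32 20 46
f 43 46 24
f 32 46 43
f 20 55 33
f 55 26 54
f 33 54 19
f 55 54 33
f 26 56 53
f 56 25 49
f 53 49 17
f 56 49 53
f 25 51 50
f 51 22 38
f 50 38 21
f 51 38 50
f 22 37 42
f 37 16 39
f 42 39 23
f 37 39 42
f 18 44 30
f 44 24 45
f 30 45 19
f 44 45 30
f 18 30 28
f 30 19 29
f 28 29 17
f 30 29 28
f 18 28 35
f 28 17 34
f 35 34 21
f 28 34 35
f 18 35 40
f 35 21 41
f 40 41 23
f 35 41 40
f 18 40 44
f 40 23 47
f 44 47 24
f 40 47 44
f 19 45 33
f 45 24 46
f 33 46 20
f 45 46 33
f 17 29 53
f 29 19 54
f 53 54 26
f 29 54 53
f 21 34 50
f 34 17 49
f 50 49 25
f 34 49 50
f 23 41 42
f 41 21 38
f 42 38 22
f 41 38 42
f 24 47 43
f 47 23 39
f 43 39 16
f 47 39 43
f 58 60 57
f 61 58 57
f 57 60 59
f 59 61 57
f 58 64 60
f 62 58 61
f 62 64 58
f 60 64 59
f 63 61 59
f 59 64 63
f 63 62 61
f 64 62 63
f 66 68 65
f 69 66 65
f 65 68 67
f 67 69 65
f 66 72 68
f 70 66 69
f 70 72 66
f 68 72 67
f 71 69 67
f 67 72 71
f 71 70 69
f 72 70 71



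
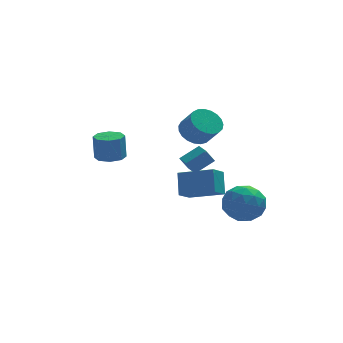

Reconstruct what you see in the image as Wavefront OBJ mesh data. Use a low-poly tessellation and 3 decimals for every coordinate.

v 3.244 -1.086 -2.576
v 3.654 -1.789 -1.682
v 2.926 -2.671 -3.678
v 3.336 -3.374 -2.784
v 2.285 -2.789 -2.66
v 2.482 -1.809 -1.979
v 4.098 -2.651 -3.381
v 4.295 -1.671 -2.7
v 4.182 -2.757 -2.18
v 3.061 -2.842 -1.734
v 3.519 -1.618 -3.626
v 2.398 -1.703 -3.18
v 3.477 -1.298 -2.032
v 3.103 -3.162 -3.328
v 2.485 -2.817 -3.255
v 2.726 -3.231 -2.729
v 2.788 -1.31 -2.206
v 3.029 -1.724 -1.681
v 2.224 -2.311 -2.256
v 3.551 -2.736 -3.679
v 3.792 -3.15 -3.154
v 3.854 -1.229 -2.631
v 4.095 -1.643 -2.105
v 4.356 -2.149 -3.104
v 4.028 -2.281 -1.799
v 3.841 -3.212 -2.447
v 4.289 -2.787 -2.798
v 4.405 -2.211 -2.398
v 3.369 -2.331 -1.537
v 3.182 -3.262 -2.185
v 2.565 -2.918 -2.112
v 2.68 -2.342 -1.711
v 3.679 -2.899 -1.83
v 3.398 -1.198 -3.175
v 3.211 -2.129 -3.823
v 3.9 -2.118 -3.649
v 4.015 -1.542 -3.248
v 2.739 -1.248 -2.913
v 2.552 -2.179 -3.561
v 2.175 -2.249 -2.962
v 2.291 -1.673 -2.562
v 2.901 -1.561 -3.53
v 1.999 -1.197 -2.266
v 2.072 -0.333 -1.091
v 0.314 -0.266 -2.845
v 0.388 0.598 -1.67
v 2.672 -0.378 -2.91
v 2.746 0.486 -1.735
v 0.988 0.553 -3.489
v 1.061 1.417 -2.314
v -3.206 -0.76 0.392
v -2.567 -0.279 0.386
v -2.615 -0.199 1.803
v -3.254 -0.68 1.808
v -3.093 0.031 0.35
v -3.142 0.111 1.767
v -3.686 -0.123 0.339
v -3.734 -0.042 1.756
v -3.997 -0.65 0.358
v -4.046 -0.569 1.775
v -3.845 -1.241 0.397
v -3.893 -1.161 1.814
v -3.318 -1.551 0.433
v -3.367 -1.471 1.85
v -2.726 -1.398 0.444
v -2.774 -1.317 1.861
v -2.414 -0.871 0.425
v -2.463 -0.79 1.842
v 0.374 -2.182 0.338
v 1.411 -1.901 0.997
v 0.166 -1.349 0.31
v 1.202 -1.068 0.969
v 0.838 -2.092 -0.429
v 1.874 -1.811 0.23
v 0.629 -1.259 -0.457
v 1.666 -0.978 0.202
v 1.52 2.118 0.53
v 2.352 2.563 0.418
v 2.872 1.847 1.438
v 2.04 1.402 1.55
v 2.168 2.797 0.677
v 2.687 2.082 1.697
v 1.871 2.915 0.91
v 2.391 2.199 1.93
v 1.514 2.894 1.077
v 2.034 2.179 2.098
v 1.158 2.739 1.15
v 1.678 2.024 2.17
v 0.864 2.477 1.116
v 1.384 1.762 2.136
v 0.684 2.153 0.98
v 1.204 1.437 2
v 0.649 1.822 0.767
v 1.168 1.107 1.787
v 0.764 1.543 0.512
v 1.284 0.828 1.532
v 1.01 1.363 0.261
v 1.53 0.648 1.281
v 1.344 1.314 0.056
v 1.864 0.598 1.076
v 1.709 1.403 -0.067
v 2.228 0.688 0.953
v 2.041 1.616 -0.087
v 2.56 0.901 0.933
v 2.283 1.916 0
v 2.802 1.201 1.02
v 2.393 2.251 0.179
v 2.912 1.535 1.199
f 1 38 17
f 38 12 41
f 17 41 6
f 38 41 17
f 1 17 13
f 17 6 18
f 13 18 2
f 17 18 13
f 1 13 22
f 13 2 23
f 22 23 8
f 13 23 22
f 1 22 34
f 22 8 37
f 34 37 11
f 22 37 34
f 1 34 38
f 34 11 42
f 38 42 12
f 34 42 38
f 2 18 29
f 18 6 32
f 29 32 10
f 18 32 29
f 6 41 19
f 41 12 40
f 19 40 5
f 41 40 19
f 12 42 39
f 42 11 35
f 39 35 3
f 42 35 39
f 11 37 36
f 37 8 24
f 36 24 7
f 37 24 36
f 8 23 28
f 23 2 25
f 28 25 9
f 23 25 28
f 4 30 16
f 30 10 31
f 16 31 5
f 30 31 16
f 4 16 14
f 16 5 15
f 14 15 3
f 16 15 14
f 4 14 21
f 14 3 20
f 21 20 7
f 14 20 21
f 4 21 26
f 21 7 27
f 26 27 9
f 21 27 26
f 4 26 30
f 26 9 33
f 30 33 10
f 26 33 30
f 5 31 19
f 31 10 32
f 19 32 6
f 31 32 19
f 3 15 39
f 15 5 40
f 39 40 12
f 15 40 39
f 7 20 36
f 20 3 35
f 36 35 11
f 20 35 36
f 9 27 28
f 27 7 24
f 28 24 8
f 27 24 28
f 10 33 29
f 33 9 25
f 29 25 2
f 33 25 29
f 44 46 43
f 47 44 43
f 43 46 45
f 45 47 43
f 44 50 46
f 48 44 47
f 48 50 44
f 46 50 45
f 49 47 45
f 45 50 49
f 49 48 47
f 50 48 49
f 52 51 55
f 52 55 53
f 53 55 56
f 53 56 54
f 55 51 57
f 55 57 56
f 56 57 58
f 56 58 54
f 57 51 59
f 57 59 58
f 58 59 60
f 58 60 54
f 59 51 61
f 59 61 60
f 60 61 62
f 60 62 54
f 61 51 63
f 61 63 62
f 62 63 64
f 62 64 54
f 63 51 65
f 63 65 64
f 64 65 66
f 64 66 54
f 65 51 67
f 65 67 66
f 66 67 68
f 66 68 54
f 67 51 52
f 67 52 68
f 68 52 53
f 68 53 54
f 70 72 69
f 73 70 69
f 69 72 71
f 71 73 69
f 70 76 72
f 74 70 73
f 74 76 70
f 72 76 71
f 75 73 71
f 71 76 75
f 75 74 73
f 76 74 75
f 78 77 81
f 78 81 79
f 79 81 82
f 79 82 80
f 81 77 83
f 81 83 82
f 82 83 84
f 82 84 80
f 83 77 85
f 83 85 84
f 84 85 86
f 84 86 80
f 85 77 87
f 85 87 86
f 86 87 88
f 86 88 80
f 87 77 89
f 87 89 88
f 88 89 90
f 88 90 80
f 89 77 91
f 89 91 90
f 90 91 92
f 90 92 80
f 91 77 93
f 91 93 92
f 92 93 94
f 92 94 80
f 93 77 95
f 93 95 94
f 94 95 96
f 94 96 80
f 95 77 97
f 95 97 96
f 96 97 98
f 96 98 80
f 97 77 99
f 97 99 98
f 98 99 100
f 98 100 80
f 99 77 101
f 99 101 100
f 100 101 102
f 100 102 80
f 101 77 103
f 101 103 102
f 102 103 104
f 102 104 80
f 103 77 105
f 103 105 104
f 104 105 106
f 104 106 80
f 105 77 107
f 105 107 106
f 106 107 108
f 106 108 80
f 107 77 78
f 107 78 108
f 108 78 79
f 108 79 80

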